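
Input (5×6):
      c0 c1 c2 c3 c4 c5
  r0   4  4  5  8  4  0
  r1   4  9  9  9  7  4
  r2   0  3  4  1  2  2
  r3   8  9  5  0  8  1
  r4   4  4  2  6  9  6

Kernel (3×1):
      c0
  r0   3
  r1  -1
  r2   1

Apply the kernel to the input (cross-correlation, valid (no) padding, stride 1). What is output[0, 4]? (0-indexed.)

7

The receptive field on the input at this output position is [4 / 7 / 2]. Elementwise product with the kernel and sum: 4·3 + 7·-1 + 2·1.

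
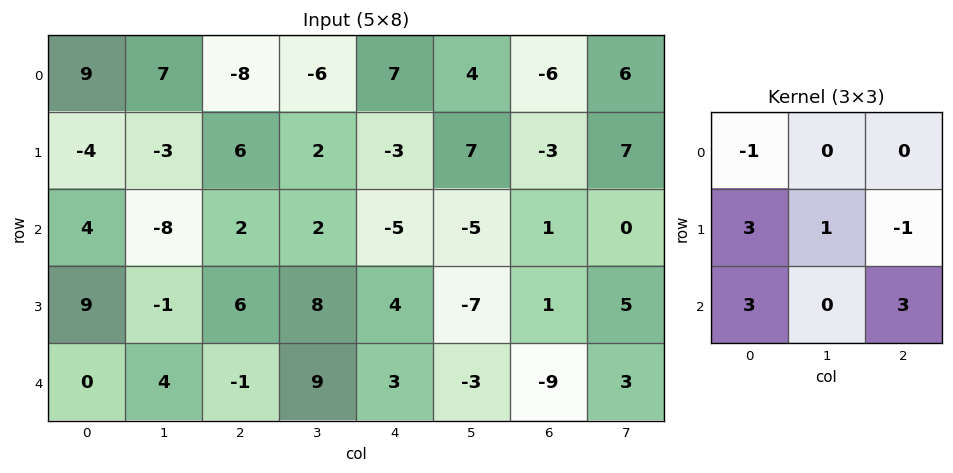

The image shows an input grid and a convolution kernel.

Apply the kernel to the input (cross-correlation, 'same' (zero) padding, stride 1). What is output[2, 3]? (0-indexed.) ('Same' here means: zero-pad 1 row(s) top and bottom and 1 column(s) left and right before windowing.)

The receptive field on the zero-padded input at this output position is [6 2 -3 / 2 2 -5 / 6 8 4]. Elementwise product with the kernel and sum: 6·-1 + 2·3 + 2·1 + -5·-1 + 6·3 + 4·3.

37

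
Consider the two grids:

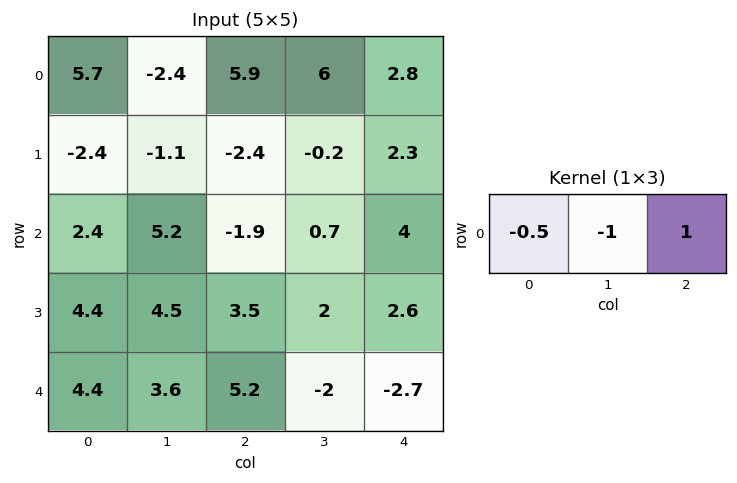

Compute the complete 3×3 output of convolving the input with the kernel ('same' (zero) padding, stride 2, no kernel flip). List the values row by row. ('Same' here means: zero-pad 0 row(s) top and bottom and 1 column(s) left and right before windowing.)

-8.1 1.3 -5.8
2.8 -0 -4.35
-0.8 -9 3.7

Output[0,0]: The receptive field on the zero-padded input at this output position is [0 5.7 -2.4]. Elementwise product with the kernel and sum: 0·-0.5 + 5.7·-1 + -2.4·1.
Output[0,1]: The receptive field on the zero-padded input at this output position is [-2.4 5.9 6]. Elementwise product with the kernel and sum: -2.4·-0.5 + 5.9·-1 + 6·1.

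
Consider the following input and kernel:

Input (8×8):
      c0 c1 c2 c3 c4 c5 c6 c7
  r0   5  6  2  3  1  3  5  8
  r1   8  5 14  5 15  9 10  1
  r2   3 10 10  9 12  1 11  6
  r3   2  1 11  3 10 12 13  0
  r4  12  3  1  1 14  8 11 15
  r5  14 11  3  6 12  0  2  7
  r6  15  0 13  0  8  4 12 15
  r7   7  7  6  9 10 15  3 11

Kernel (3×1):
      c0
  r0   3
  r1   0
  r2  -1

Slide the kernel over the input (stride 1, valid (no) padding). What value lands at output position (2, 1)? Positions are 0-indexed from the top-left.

The receptive field on the input at this output position is [10 / 1 / 3]. Elementwise product with the kernel and sum: 10·3 + 3·-1.

27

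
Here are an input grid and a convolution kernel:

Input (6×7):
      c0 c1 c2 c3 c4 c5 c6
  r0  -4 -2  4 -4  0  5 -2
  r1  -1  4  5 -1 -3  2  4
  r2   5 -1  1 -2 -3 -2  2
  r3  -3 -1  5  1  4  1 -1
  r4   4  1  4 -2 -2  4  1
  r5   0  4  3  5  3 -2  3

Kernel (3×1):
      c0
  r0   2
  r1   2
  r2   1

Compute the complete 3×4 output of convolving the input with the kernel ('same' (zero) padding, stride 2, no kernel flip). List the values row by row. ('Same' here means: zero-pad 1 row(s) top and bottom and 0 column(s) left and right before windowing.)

Output[0,0]: The receptive field on the zero-padded input at this output position is [0 / -4 / -1]. Elementwise product with the kernel and sum: 0·2 + -4·2 + -1·1.
Output[0,1]: The receptive field on the zero-padded input at this output position is [0 / 4 / 5]. Elementwise product with the kernel and sum: 0·2 + 4·2 + 5·1.

-9 13 -3 0
5 17 -8 11
2 21 7 3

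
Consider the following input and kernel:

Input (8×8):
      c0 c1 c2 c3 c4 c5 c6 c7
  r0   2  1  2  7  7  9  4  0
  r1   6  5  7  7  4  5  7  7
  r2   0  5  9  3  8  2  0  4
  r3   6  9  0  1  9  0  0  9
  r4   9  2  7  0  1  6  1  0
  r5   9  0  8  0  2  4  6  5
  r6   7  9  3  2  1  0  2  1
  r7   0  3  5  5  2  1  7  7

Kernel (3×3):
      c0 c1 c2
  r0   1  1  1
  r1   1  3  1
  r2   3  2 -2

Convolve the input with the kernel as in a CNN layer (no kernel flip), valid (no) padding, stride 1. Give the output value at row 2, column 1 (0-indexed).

The receptive field on the input at this output position is [5 9 3 / 9 0 1 / 2 7 0]. Elementwise product with the kernel and sum: 5·1 + 9·1 + 3·1 + 9·1 + 0·3 + 1·1 + 2·3 + 7·2 + 0·-2.

47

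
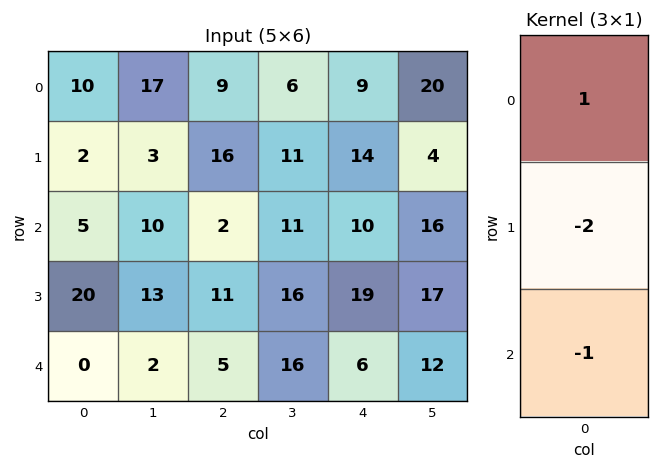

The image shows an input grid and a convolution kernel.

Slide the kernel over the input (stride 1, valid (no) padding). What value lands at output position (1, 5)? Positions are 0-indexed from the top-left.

The receptive field on the input at this output position is [4 / 16 / 17]. Elementwise product with the kernel and sum: 4·1 + 16·-2 + 17·-1.

-45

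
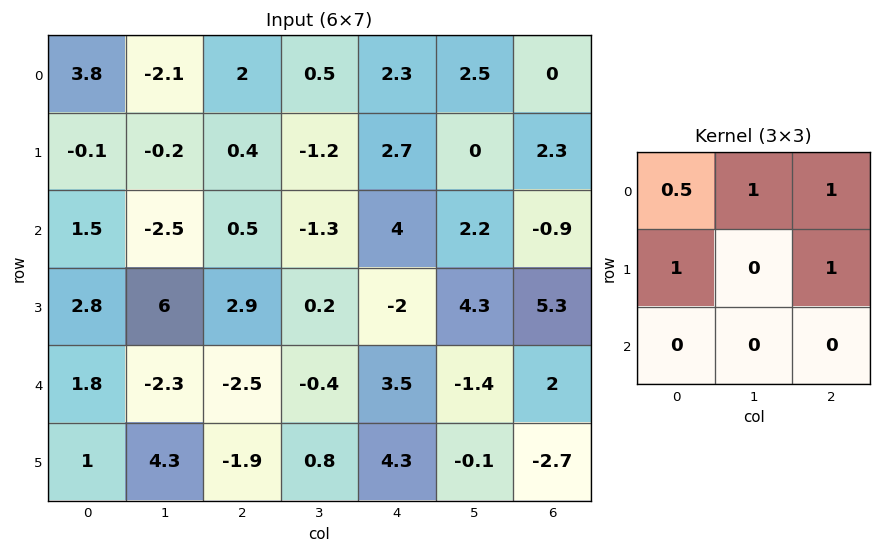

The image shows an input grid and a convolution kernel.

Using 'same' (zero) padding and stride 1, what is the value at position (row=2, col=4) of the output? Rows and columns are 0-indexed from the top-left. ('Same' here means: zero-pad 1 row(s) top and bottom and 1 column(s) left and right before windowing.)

3

The receptive field on the zero-padded input at this output position is [-1.2 2.7 0 / -1.3 4 2.2 / 0.2 -2 4.3]. Elementwise product with the kernel and sum: -1.2·0.5 + 2.7·1 + 0·1 + -1.3·1 + 2.2·1.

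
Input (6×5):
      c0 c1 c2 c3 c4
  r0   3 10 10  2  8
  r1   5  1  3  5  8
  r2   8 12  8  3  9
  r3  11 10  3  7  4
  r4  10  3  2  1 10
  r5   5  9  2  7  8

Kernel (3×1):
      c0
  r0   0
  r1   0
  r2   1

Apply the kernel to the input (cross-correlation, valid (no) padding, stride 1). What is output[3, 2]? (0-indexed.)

2

The receptive field on the input at this output position is [3 / 2 / 2]. Elementwise product with the kernel and sum: 2·1.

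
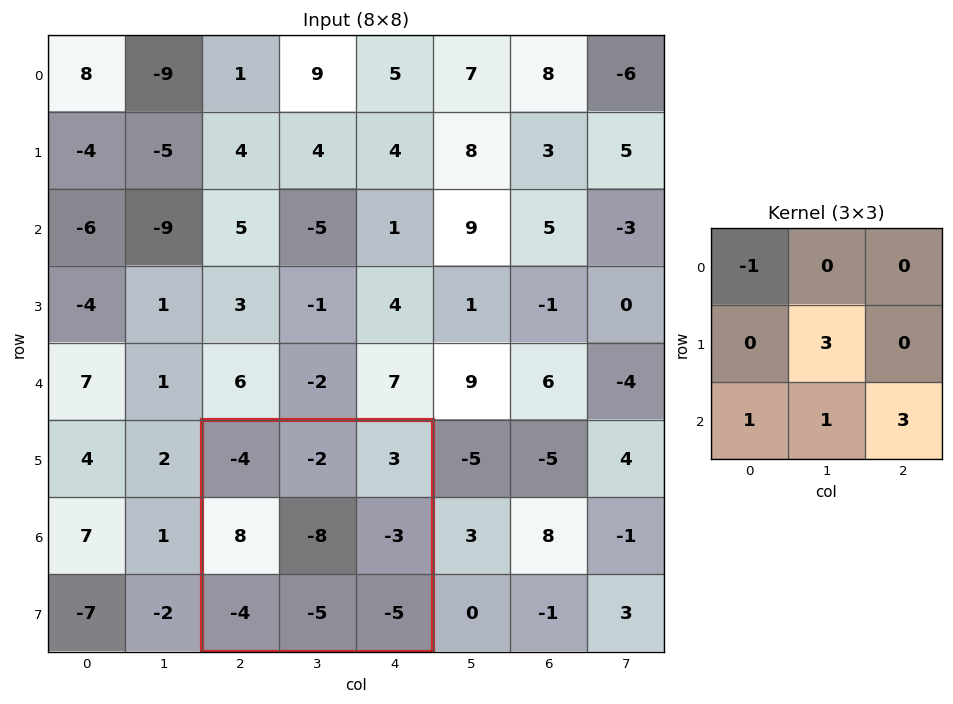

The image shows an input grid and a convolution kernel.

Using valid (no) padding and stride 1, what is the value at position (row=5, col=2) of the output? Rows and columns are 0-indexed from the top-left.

-44

The receptive field on the input at this output position is [-4 -2 3 / 8 -8 -3 / -4 -5 -5]. Elementwise product with the kernel and sum: -4·-1 + -8·3 + -4·1 + -5·1 + -5·3.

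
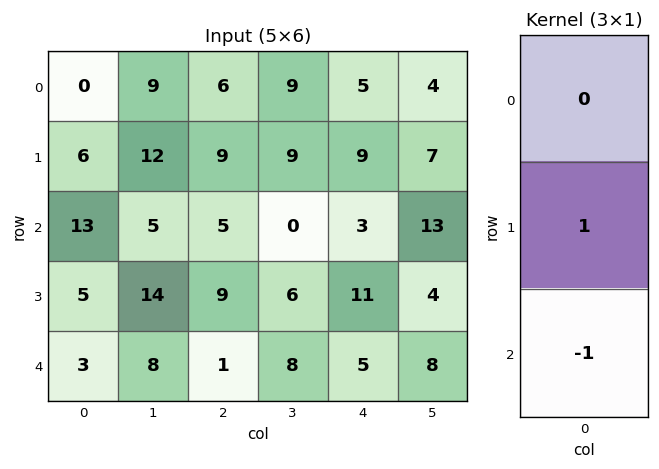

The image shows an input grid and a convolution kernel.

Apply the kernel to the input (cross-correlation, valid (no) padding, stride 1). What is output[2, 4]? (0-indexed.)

6

The receptive field on the input at this output position is [3 / 11 / 5]. Elementwise product with the kernel and sum: 11·1 + 5·-1.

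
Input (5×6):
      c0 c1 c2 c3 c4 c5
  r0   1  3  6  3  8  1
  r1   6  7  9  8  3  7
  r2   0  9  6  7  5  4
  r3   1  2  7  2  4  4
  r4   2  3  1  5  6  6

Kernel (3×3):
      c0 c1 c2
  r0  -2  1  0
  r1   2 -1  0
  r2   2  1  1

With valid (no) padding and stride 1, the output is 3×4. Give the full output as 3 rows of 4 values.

Output[0,0]: The receptive field on the input at this output position is [1 3 6 / 6 7 9 / 0 9 6]. Elementwise product with the kernel and sum: 1·-2 + 3·1 + 6·2 + 7·-1 + 0·2 + 9·1 + 6·1.
Output[0,1]: The receptive field on the input at this output position is [3 6 3 / 7 9 8 / 9 6 7]. Elementwise product with the kernel and sum: 3·-2 + 6·1 + 7·2 + 9·-1 + 9·2 + 6·1 + 7·1.

21 36 25 38
-3 20 15 8
17 -3 20 13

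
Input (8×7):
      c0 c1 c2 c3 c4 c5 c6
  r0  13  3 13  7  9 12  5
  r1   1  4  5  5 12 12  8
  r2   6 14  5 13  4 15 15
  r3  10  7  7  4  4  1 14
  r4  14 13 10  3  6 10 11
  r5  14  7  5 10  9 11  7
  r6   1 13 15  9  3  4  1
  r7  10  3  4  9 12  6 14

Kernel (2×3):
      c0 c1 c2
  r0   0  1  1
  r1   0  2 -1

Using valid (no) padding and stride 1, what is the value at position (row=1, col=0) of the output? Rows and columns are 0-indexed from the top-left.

32

The receptive field on the input at this output position is [1 4 5 / 6 14 5]. Elementwise product with the kernel and sum: 4·1 + 5·1 + 14·2 + 5·-1.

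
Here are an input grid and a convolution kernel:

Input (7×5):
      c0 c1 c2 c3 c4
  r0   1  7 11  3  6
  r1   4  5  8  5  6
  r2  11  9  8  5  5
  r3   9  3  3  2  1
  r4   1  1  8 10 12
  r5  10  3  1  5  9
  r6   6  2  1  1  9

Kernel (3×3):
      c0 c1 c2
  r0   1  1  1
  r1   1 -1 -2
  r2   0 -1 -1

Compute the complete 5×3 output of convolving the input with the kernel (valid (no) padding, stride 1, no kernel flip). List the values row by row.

Output[0,0]: The receptive field on the input at this output position is [1 7 11 / 4 5 8 / 11 9 8]. Elementwise product with the kernel and sum: 1·1 + 7·1 + 11·1 + 4·1 + 5·-1 + 8·-2 + 9·-1 + 8·-1.
Output[0,1]: The receptive field on the input at this output position is [7 11 3 / 5 8 5 / 9 8 5]. Elementwise product with the kernel and sum: 7·1 + 11·1 + 3·1 + 5·1 + 8·-1 + 5·-2 + 8·-1 + 5·-1.

-15 -5 1
-3 4 9
19 0 -5
-5 -25 -34
12 9 -2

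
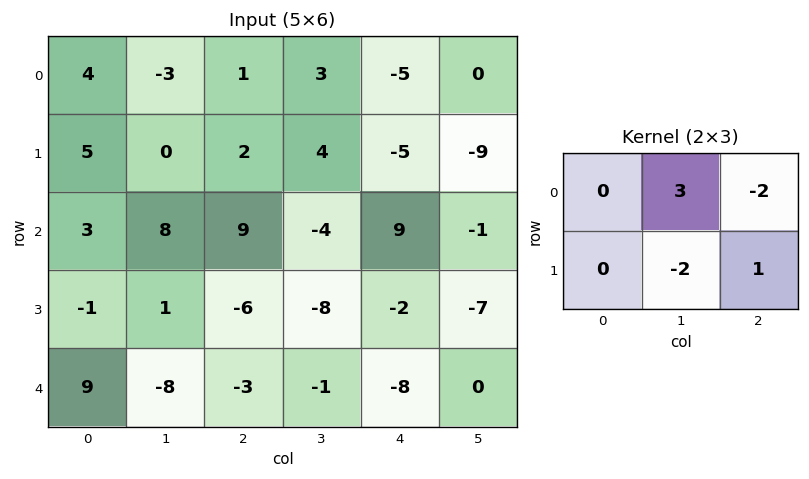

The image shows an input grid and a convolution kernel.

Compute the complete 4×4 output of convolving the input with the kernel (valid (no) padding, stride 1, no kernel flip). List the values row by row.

Output[0,0]: The receptive field on the input at this output position is [4 -3 1 / 5 0 2]. Elementwise product with the kernel and sum: -3·3 + 1·-2 + 0·-2 + 2·1.
Output[0,1]: The receptive field on the input at this output position is [-3 1 3 / 0 2 4]. Elementwise product with the kernel and sum: 1·3 + 3·-2 + 2·-2 + 4·1.

-9 -3 6 -14
-11 -24 39 -16
-2 39 -16 26
28 3 -26 24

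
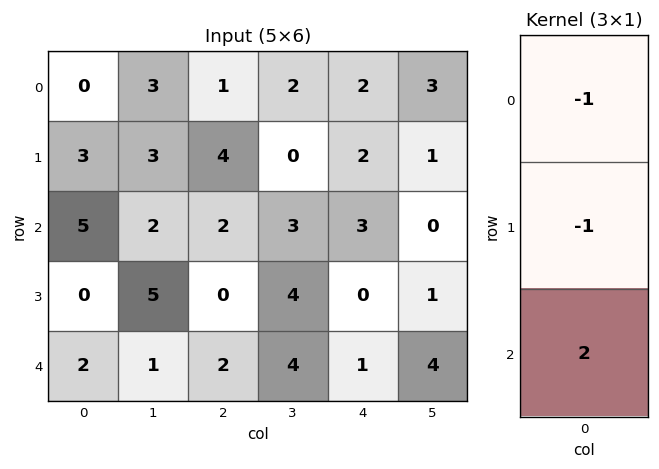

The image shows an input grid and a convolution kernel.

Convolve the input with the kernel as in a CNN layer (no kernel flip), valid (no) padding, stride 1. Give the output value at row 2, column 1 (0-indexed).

-5

The receptive field on the input at this output position is [2 / 5 / 1]. Elementwise product with the kernel and sum: 2·-1 + 5·-1 + 1·2.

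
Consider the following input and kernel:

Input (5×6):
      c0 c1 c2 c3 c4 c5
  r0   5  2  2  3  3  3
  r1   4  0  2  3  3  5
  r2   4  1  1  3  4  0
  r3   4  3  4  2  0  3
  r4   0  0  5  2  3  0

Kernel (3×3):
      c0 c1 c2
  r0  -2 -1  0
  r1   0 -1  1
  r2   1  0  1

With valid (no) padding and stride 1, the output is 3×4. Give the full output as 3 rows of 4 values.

-5 -1 -2 -4
0 5 -2 -8
-3 -3 1 -5

Output[0,0]: The receptive field on the input at this output position is [5 2 2 / 4 0 2 / 4 1 1]. Elementwise product with the kernel and sum: 5·-2 + 2·-1 + 0·-1 + 2·1 + 4·1 + 1·1.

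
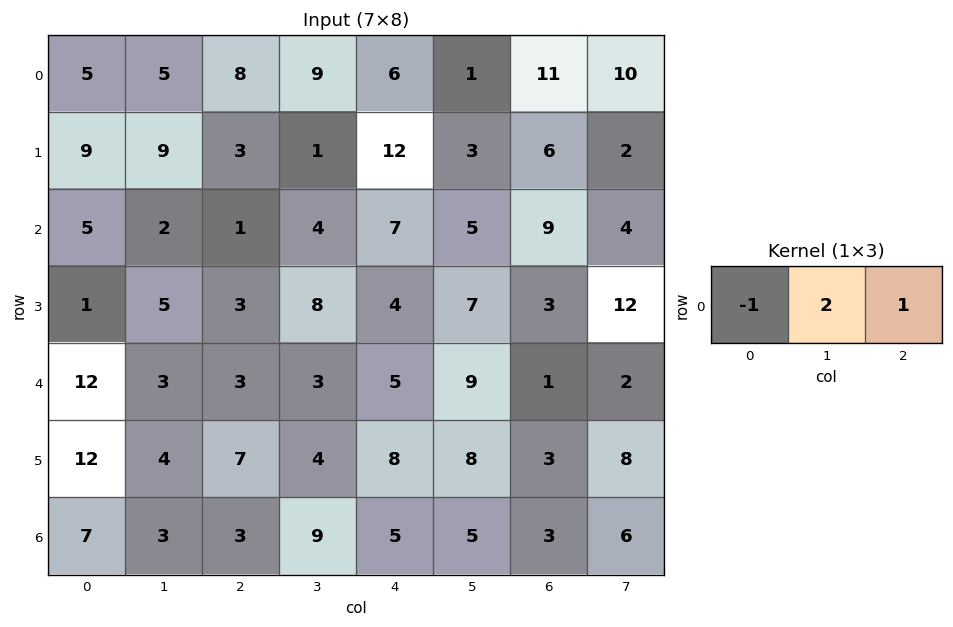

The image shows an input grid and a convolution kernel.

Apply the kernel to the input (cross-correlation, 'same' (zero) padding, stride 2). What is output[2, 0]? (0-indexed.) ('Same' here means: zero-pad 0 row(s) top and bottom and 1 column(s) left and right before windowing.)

The receptive field on the zero-padded input at this output position is [0 12 3]. Elementwise product with the kernel and sum: 0·-1 + 12·2 + 3·1.

27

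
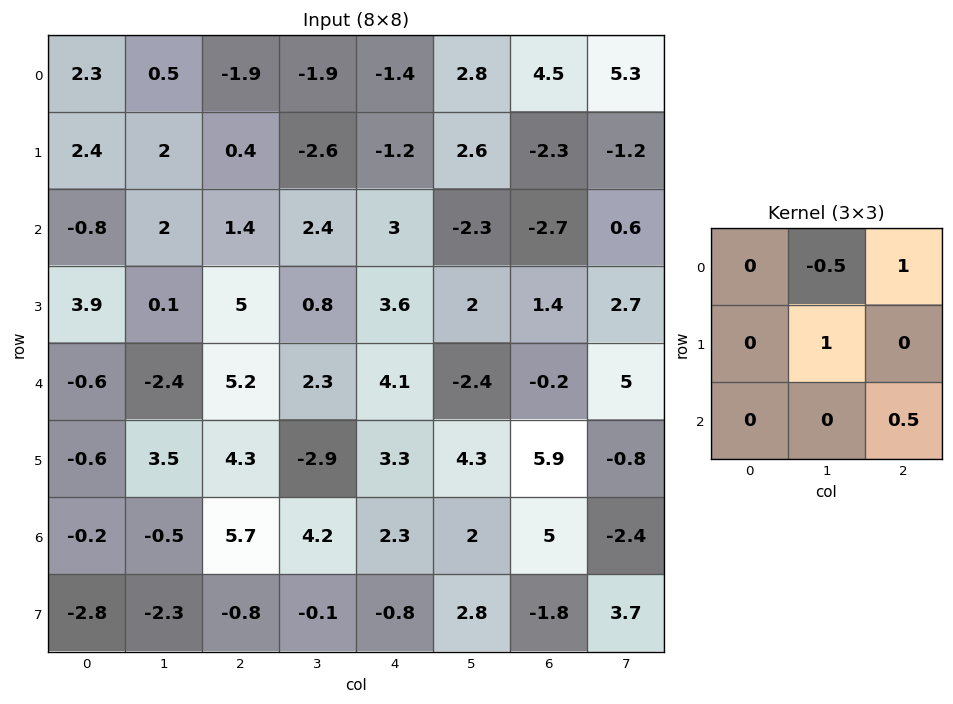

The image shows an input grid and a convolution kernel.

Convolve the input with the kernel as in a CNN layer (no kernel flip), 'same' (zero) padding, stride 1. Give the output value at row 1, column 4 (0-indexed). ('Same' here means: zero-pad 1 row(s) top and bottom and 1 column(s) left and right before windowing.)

The receptive field on the zero-padded input at this output position is [-1.9 -1.4 2.8 / -2.6 -1.2 2.6 / 2.4 3 -2.3]. Elementwise product with the kernel and sum: -1.4·-0.5 + 2.8·1 + -1.2·1 + -2.3·0.5.

1.15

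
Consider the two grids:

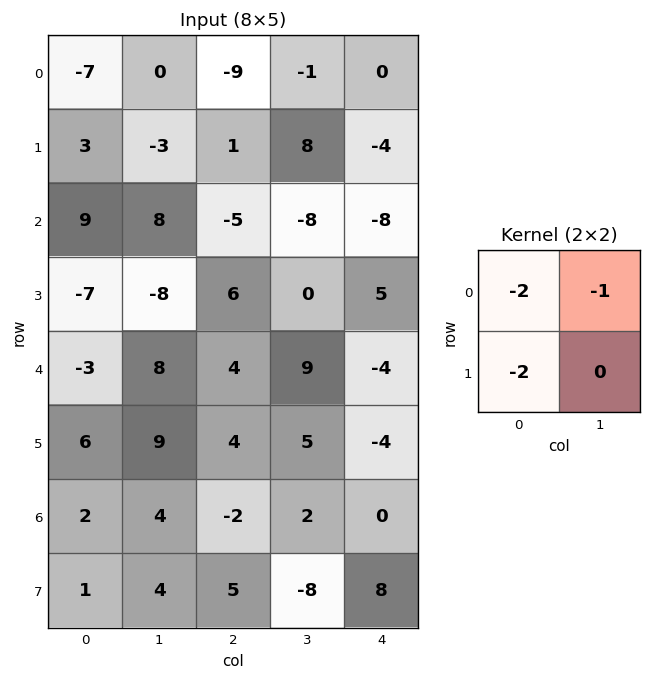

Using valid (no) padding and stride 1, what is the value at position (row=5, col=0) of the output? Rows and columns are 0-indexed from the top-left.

The receptive field on the input at this output position is [6 9 / 2 4]. Elementwise product with the kernel and sum: 6·-2 + 9·-1 + 2·-2.

-25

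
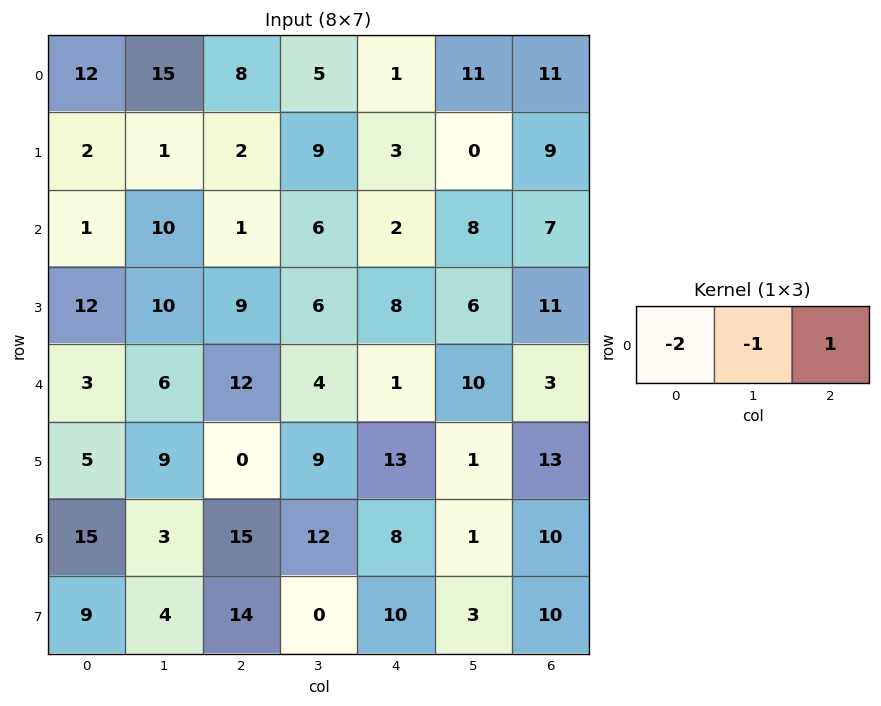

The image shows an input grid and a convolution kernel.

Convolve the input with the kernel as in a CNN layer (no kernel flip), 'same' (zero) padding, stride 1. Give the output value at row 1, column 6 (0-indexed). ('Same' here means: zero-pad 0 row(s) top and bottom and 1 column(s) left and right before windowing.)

-9

The receptive field on the zero-padded input at this output position is [0 9 0]. Elementwise product with the kernel and sum: 0·-2 + 9·-1 + 0·1.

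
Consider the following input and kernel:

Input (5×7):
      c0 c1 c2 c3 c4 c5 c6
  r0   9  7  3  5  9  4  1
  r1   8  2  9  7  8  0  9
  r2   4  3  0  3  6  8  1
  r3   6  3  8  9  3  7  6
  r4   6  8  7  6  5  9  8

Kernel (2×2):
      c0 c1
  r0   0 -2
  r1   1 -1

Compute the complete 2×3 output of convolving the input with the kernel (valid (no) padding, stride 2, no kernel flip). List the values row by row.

Output[0,0]: The receptive field on the input at this output position is [9 7 / 8 2]. Elementwise product with the kernel and sum: 7·-2 + 8·1 + 2·-1.
Output[0,1]: The receptive field on the input at this output position is [3 5 / 9 7]. Elementwise product with the kernel and sum: 5·-2 + 9·1 + 7·-1.

-8 -8 0
-3 -7 -20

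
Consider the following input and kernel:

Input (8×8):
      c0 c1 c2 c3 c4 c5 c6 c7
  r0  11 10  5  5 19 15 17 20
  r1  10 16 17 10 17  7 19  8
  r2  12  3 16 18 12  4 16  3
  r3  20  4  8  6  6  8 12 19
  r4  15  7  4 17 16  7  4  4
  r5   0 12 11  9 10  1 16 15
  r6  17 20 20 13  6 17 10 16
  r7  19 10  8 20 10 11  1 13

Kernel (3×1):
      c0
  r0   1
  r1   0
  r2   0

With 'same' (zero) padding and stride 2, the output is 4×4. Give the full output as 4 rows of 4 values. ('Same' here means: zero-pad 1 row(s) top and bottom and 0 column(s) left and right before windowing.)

0 0 0 0
10 17 17 19
20 8 6 12
0 11 10 16

Output[0,0]: The receptive field on the zero-padded input at this output position is [0 / 11 / 10]. Elementwise product with the kernel and sum: 0·1.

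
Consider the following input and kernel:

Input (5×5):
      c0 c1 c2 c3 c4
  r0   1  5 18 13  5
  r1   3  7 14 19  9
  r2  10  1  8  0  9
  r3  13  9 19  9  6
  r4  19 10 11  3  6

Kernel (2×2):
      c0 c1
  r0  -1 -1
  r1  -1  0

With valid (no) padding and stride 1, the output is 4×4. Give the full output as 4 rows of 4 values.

Output[0,0]: The receptive field on the input at this output position is [1 5 / 3 7]. Elementwise product with the kernel and sum: 1·-1 + 5·-1 + 3·-1.

-9 -30 -45 -37
-20 -22 -41 -28
-24 -18 -27 -18
-41 -38 -39 -18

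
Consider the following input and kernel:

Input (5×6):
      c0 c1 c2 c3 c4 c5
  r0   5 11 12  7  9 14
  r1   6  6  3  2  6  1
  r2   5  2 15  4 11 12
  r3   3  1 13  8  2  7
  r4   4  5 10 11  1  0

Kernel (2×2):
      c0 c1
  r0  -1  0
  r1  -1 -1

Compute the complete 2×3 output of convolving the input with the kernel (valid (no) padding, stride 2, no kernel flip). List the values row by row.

-17 -17 -16
-9 -36 -20

Output[0,0]: The receptive field on the input at this output position is [5 11 / 6 6]. Elementwise product with the kernel and sum: 5·-1 + 6·-1 + 6·-1.
Output[0,1]: The receptive field on the input at this output position is [12 7 / 3 2]. Elementwise product with the kernel and sum: 12·-1 + 3·-1 + 2·-1.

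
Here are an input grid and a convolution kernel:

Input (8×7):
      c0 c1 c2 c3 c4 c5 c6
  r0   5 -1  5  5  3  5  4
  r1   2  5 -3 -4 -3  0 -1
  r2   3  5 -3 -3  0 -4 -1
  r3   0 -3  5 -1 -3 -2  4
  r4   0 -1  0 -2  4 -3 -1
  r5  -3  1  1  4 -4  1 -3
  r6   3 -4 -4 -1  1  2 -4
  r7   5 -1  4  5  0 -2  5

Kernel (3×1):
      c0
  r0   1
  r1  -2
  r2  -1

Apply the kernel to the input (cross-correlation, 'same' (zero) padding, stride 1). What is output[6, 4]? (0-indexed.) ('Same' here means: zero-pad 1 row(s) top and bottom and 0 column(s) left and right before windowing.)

The receptive field on the zero-padded input at this output position is [-4 / 1 / 0]. Elementwise product with the kernel and sum: -4·1 + 1·-2 + 0·-1.

-6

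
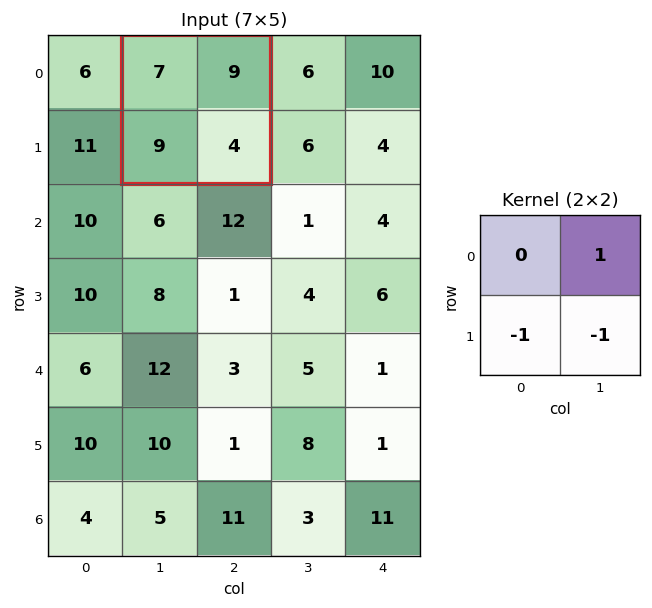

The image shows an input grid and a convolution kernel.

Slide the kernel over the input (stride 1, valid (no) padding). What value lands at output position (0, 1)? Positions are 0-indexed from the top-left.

The receptive field on the input at this output position is [7 9 / 9 4]. Elementwise product with the kernel and sum: 9·1 + 9·-1 + 4·-1.

-4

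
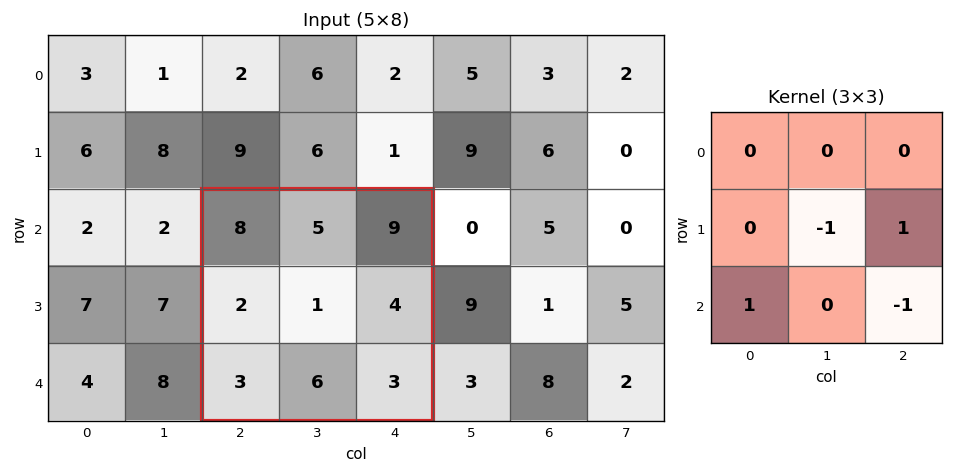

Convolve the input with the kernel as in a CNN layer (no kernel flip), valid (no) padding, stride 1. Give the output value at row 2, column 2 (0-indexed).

3

The receptive field on the input at this output position is [8 5 9 / 2 1 4 / 3 6 3]. Elementwise product with the kernel and sum: 1·-1 + 4·1 + 3·1 + 3·-1.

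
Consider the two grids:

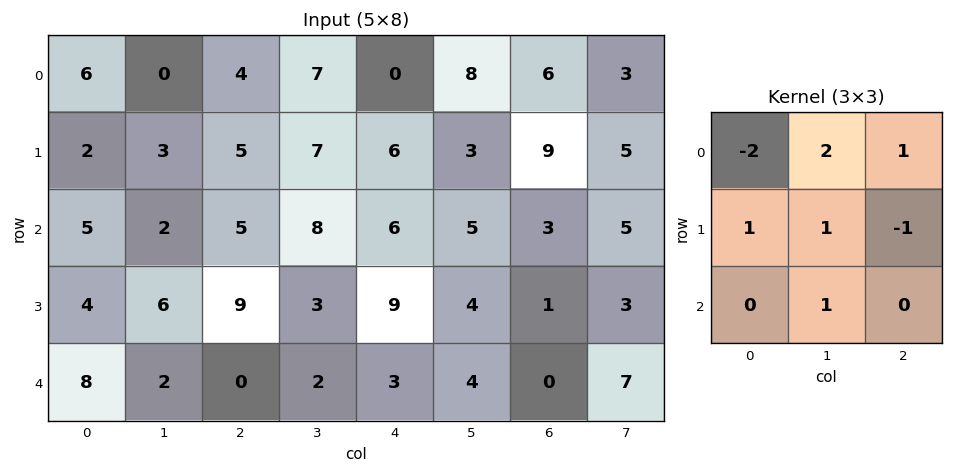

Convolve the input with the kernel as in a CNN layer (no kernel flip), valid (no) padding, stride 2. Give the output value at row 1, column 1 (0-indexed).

The receptive field on the input at this output position is [5 8 6 / 9 3 9 / 0 2 3]. Elementwise product with the kernel and sum: 5·-2 + 8·2 + 6·1 + 9·1 + 3·1 + 9·-1 + 2·1.

17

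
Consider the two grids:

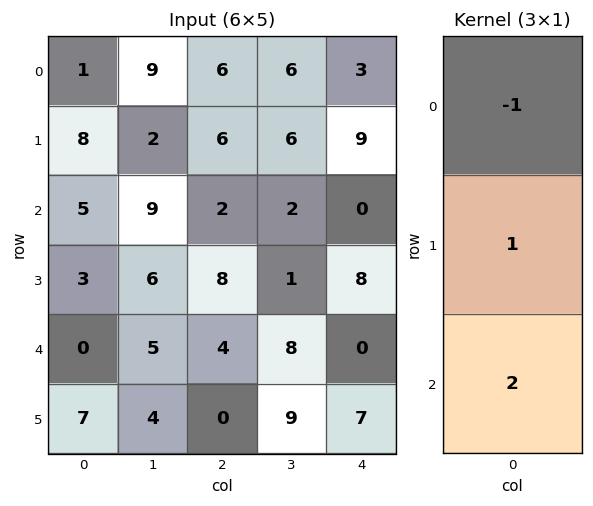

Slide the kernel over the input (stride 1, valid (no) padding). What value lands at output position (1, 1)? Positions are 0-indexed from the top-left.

19

The receptive field on the input at this output position is [2 / 9 / 6]. Elementwise product with the kernel and sum: 2·-1 + 9·1 + 6·2.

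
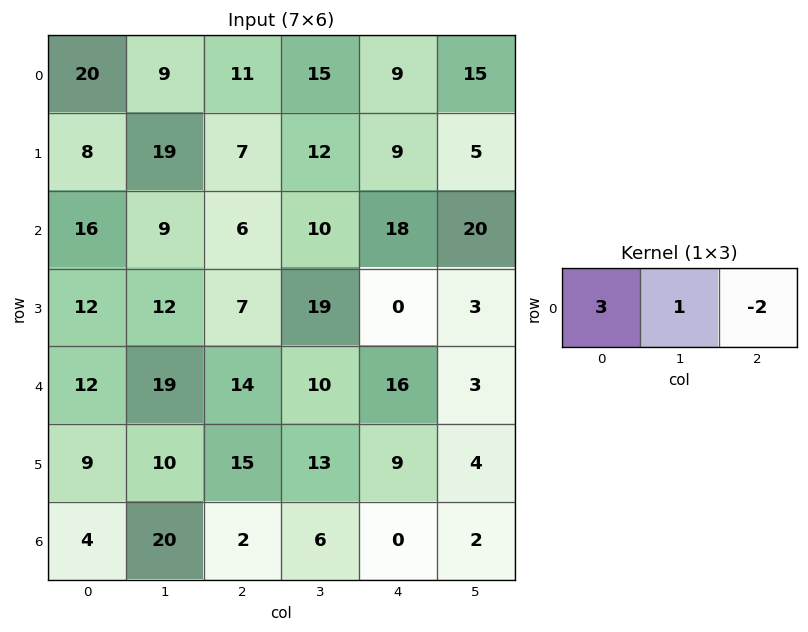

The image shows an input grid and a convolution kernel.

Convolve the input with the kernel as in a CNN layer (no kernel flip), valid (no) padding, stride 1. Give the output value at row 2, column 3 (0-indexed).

8

The receptive field on the input at this output position is [10 18 20]. Elementwise product with the kernel and sum: 10·3 + 18·1 + 20·-2.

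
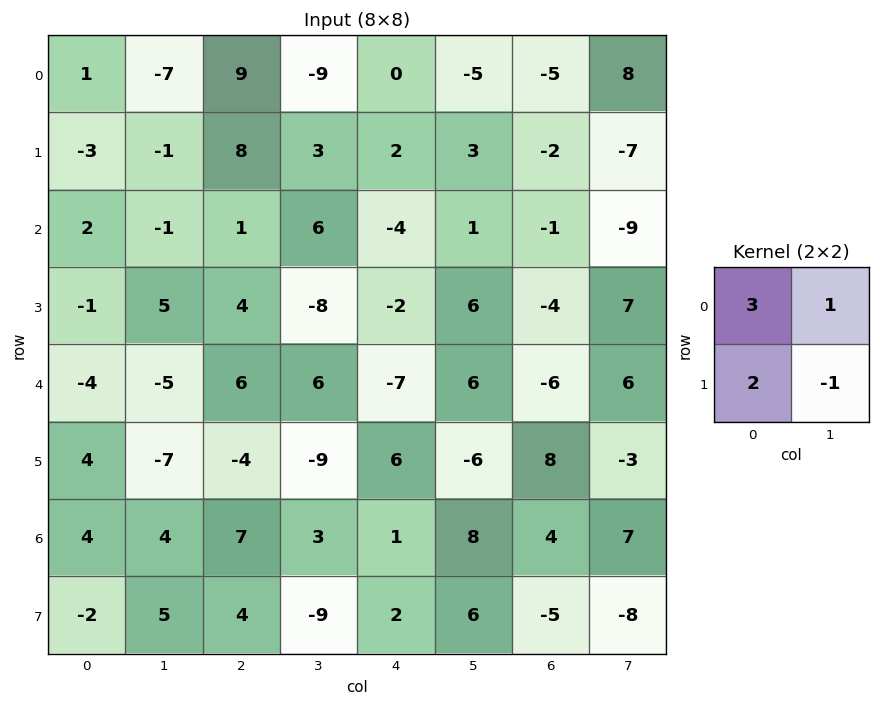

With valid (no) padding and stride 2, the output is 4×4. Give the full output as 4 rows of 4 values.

Output[0,0]: The receptive field on the input at this output position is [1 -7 / -3 -1]. Elementwise product with the kernel and sum: 1·3 + -7·1 + -3·2 + -1·-1.
Output[0,1]: The receptive field on the input at this output position is [9 -9 / 8 3]. Elementwise product with the kernel and sum: 9·3 + -9·1 + 8·2 + 3·-1.

-9 31 -4 -4
-2 25 -21 -27
-2 25 3 7
7 41 9 17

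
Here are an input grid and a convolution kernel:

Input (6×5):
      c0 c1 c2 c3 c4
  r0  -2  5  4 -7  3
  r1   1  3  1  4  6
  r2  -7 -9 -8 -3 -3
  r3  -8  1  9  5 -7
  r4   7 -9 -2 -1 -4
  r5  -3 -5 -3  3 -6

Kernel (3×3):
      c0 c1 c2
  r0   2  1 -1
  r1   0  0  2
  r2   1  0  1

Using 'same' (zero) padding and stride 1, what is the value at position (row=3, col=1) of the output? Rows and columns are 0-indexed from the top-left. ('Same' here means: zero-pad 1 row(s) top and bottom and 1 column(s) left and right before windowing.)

8

The receptive field on the zero-padded input at this output position is [-7 -9 -8 / -8 1 9 / 7 -9 -2]. Elementwise product with the kernel and sum: -7·2 + -9·1 + -8·-1 + 9·2 + 7·1 + -2·1.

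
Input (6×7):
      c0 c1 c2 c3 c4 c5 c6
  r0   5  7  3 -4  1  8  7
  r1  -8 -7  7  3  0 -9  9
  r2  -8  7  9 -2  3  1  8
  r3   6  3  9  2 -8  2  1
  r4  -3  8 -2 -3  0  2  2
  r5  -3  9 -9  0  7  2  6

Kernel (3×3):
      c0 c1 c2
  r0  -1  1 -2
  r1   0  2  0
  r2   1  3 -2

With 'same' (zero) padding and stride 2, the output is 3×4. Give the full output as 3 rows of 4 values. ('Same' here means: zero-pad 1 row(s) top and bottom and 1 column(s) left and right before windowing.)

Output[0,0]: The receptive field on the zero-padded input at this output position is [0 0 0 / 0 5 7 / 0 -8 -7]. Elementwise product with the kernel and sum: 0·-1 + 0·1 + 0·-2 + 5·2 + 0·1 + -8·3 + -7·-2.
Output[0,1]: The receptive field on the zero-padded input at this output position is [0 0 0 / 7 3 -4 / -7 7 3]. Elementwise product with the kernel and sum: 0·-1 + 0·1 + 0·-2 + 3·2 + -7·1 + 7·3 + 3·-2.

0 14 23 32
2 52 -5 39
-33 -20 3 23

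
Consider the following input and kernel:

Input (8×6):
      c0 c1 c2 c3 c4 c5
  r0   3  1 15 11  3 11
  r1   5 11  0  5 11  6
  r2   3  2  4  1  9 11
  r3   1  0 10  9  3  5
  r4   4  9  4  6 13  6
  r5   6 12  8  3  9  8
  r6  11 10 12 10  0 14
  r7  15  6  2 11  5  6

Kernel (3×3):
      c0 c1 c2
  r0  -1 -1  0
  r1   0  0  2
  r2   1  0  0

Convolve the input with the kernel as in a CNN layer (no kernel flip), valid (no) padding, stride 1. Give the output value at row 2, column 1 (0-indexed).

21

The receptive field on the input at this output position is [2 4 1 / 0 10 9 / 9 4 6]. Elementwise product with the kernel and sum: 2·-1 + 4·-1 + 9·2 + 9·1.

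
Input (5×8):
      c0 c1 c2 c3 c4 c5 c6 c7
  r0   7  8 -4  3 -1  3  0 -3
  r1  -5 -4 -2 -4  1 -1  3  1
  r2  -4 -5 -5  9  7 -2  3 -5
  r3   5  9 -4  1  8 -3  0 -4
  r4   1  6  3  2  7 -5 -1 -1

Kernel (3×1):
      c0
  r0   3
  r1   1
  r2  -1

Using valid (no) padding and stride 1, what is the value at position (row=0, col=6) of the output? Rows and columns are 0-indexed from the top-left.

0

The receptive field on the input at this output position is [0 / 3 / 3]. Elementwise product with the kernel and sum: 0·3 + 3·1 + 3·-1.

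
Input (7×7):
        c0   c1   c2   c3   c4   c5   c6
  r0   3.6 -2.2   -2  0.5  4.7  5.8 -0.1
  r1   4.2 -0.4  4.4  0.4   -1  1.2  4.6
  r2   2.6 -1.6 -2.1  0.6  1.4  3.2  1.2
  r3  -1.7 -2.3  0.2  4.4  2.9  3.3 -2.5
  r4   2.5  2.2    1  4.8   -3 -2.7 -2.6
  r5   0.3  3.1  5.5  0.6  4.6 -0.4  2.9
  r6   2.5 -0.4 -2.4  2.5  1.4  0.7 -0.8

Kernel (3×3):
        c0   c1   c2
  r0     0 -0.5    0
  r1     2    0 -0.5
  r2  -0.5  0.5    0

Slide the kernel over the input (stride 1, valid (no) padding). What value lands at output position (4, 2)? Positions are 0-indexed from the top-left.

8.75

The receptive field on the input at this output position is [1 4.8 -3 / 5.5 0.6 4.6 / -2.4 2.5 1.4]. Elementwise product with the kernel and sum: 4.8·-0.5 + 5.5·2 + 4.6·-0.5 + -2.4·-0.5 + 2.5·0.5.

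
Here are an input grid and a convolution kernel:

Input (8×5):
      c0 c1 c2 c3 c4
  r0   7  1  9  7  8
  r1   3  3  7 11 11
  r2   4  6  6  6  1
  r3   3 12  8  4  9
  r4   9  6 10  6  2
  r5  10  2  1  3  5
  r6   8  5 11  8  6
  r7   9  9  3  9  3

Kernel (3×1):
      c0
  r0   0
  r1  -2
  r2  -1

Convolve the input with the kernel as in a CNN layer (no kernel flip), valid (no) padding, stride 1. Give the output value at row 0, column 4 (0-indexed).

-23

The receptive field on the input at this output position is [8 / 11 / 1]. Elementwise product with the kernel and sum: 11·-2 + 1·-1.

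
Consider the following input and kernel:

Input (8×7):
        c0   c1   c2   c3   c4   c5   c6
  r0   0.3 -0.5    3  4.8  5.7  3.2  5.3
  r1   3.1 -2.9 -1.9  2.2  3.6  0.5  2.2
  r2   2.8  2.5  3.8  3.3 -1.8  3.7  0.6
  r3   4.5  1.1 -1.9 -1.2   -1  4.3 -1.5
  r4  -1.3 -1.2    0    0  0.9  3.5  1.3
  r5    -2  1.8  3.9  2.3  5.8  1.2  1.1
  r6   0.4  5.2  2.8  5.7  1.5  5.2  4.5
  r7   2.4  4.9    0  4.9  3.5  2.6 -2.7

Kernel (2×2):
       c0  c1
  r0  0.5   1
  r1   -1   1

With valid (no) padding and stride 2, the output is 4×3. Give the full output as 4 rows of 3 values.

Output[0,0]: The receptive field on the input at this output position is [0.3 -0.5 / 3.1 -2.9]. Elementwise product with the kernel and sum: 0.3·0.5 + -0.5·1 + 3.1·-1 + -2.9·1.

-6.35 10.4 2.95
0.5 5.9 8.1
1.95 -1.6 -0.65
7.9 12 5.05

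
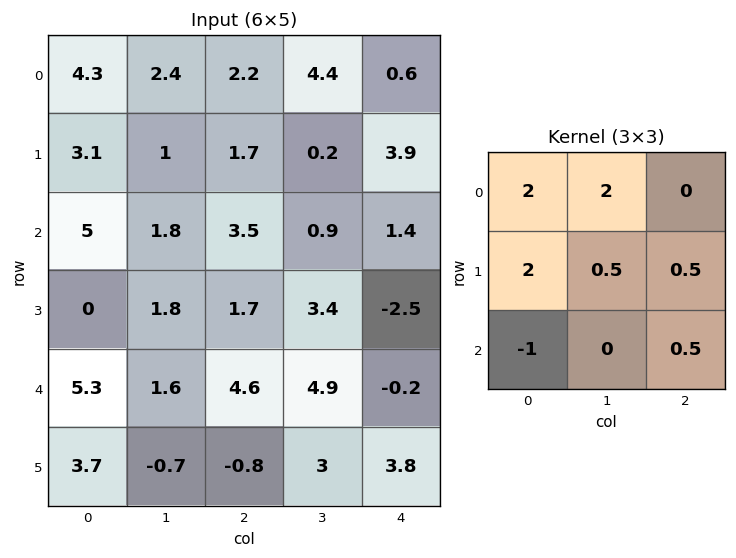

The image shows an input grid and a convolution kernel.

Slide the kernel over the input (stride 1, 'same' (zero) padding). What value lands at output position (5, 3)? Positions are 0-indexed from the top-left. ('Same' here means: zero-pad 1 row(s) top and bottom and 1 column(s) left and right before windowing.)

The receptive field on the zero-padded input at this output position is [4.6 4.9 -0.2 / -0.8 3 3.8 / 0 0 0]. Elementwise product with the kernel and sum: 4.6·2 + 4.9·2 + -0.8·2 + 3·0.5 + 3.8·0.5 + 0·-1 + 0·0.5.

20.8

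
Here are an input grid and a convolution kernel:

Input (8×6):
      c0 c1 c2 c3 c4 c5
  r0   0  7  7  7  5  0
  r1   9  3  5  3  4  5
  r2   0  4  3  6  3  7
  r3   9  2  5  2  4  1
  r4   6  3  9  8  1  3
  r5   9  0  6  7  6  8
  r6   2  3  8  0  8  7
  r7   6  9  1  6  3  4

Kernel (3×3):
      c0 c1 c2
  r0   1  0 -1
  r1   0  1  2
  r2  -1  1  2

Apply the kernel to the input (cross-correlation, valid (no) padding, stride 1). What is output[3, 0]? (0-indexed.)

The receptive field on the input at this output position is [9 2 5 / 6 3 9 / 9 0 6]. Elementwise product with the kernel and sum: 9·1 + 5·-1 + 3·1 + 9·2 + 9·-1 + 0·1 + 6·2.

28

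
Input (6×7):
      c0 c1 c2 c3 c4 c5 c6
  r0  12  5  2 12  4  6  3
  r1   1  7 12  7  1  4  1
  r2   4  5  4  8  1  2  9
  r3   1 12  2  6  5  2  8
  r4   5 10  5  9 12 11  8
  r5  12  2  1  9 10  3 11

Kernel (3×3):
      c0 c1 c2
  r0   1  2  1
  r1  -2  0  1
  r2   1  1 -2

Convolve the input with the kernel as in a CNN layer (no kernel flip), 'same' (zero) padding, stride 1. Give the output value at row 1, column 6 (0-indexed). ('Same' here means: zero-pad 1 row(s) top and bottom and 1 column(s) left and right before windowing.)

15

The receptive field on the zero-padded input at this output position is [6 3 0 / 4 1 0 / 2 9 0]. Elementwise product with the kernel and sum: 6·1 + 3·2 + 0·1 + 4·-2 + 0·1 + 2·1 + 9·1 + 0·-2.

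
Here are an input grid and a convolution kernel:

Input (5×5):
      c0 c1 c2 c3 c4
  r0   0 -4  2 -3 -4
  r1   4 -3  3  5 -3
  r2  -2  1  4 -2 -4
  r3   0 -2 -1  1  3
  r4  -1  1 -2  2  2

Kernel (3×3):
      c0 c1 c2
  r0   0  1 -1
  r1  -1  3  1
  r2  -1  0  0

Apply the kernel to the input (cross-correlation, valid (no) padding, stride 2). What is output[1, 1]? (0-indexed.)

11

The receptive field on the input at this output position is [4 -2 -4 / -1 1 3 / -2 2 2]. Elementwise product with the kernel and sum: -2·1 + -4·-1 + -1·-1 + 1·3 + 3·1 + -2·-1.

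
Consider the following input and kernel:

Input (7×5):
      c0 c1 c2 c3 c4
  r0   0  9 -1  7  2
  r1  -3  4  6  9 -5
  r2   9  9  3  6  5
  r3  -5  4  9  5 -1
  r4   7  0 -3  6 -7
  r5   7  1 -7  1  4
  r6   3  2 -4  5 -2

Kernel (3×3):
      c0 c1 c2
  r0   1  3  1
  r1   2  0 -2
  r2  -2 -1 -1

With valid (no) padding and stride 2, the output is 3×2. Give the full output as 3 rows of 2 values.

Output[0,0]: The receptive field on the input at this output position is [0 9 -1 / -3 4 6 / 9 9 3]. Elementwise product with the kernel and sum: 0·1 + 9·3 + -1·1 + -3·2 + 6·-2 + 9·-2 + 9·-1 + 3·-1.
Output[0,1]: The receptive field on the input at this output position is [-1 7 2 / 6 9 -5 / 3 6 5]. Elementwise product with the kernel and sum: -1·1 + 7·3 + 2·1 + 6·2 + -5·-2 + 3·-2 + 6·-1 + 5·-1.

-22 27
0 53
28 -9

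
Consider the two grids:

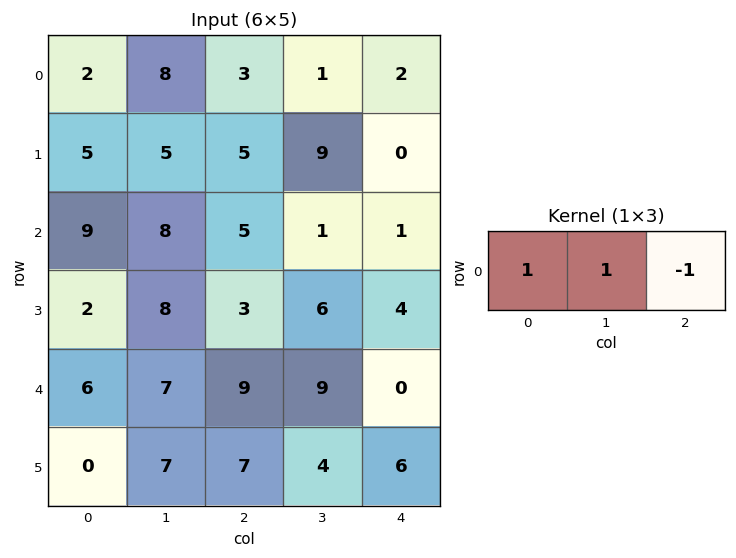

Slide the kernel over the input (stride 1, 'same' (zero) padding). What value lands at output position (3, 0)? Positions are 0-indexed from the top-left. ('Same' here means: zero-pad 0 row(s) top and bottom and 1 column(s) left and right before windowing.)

The receptive field on the zero-padded input at this output position is [0 2 8]. Elementwise product with the kernel and sum: 0·1 + 2·1 + 8·-1.

-6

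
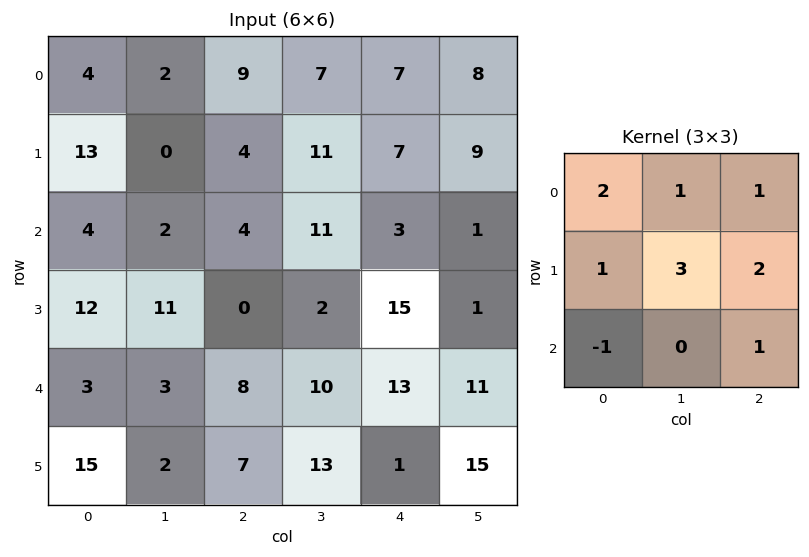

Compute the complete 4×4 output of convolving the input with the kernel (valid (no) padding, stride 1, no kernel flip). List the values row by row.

40 63 82 69
36 42 84 59
64 41 63 76
55 82 75 93

Output[0,0]: The receptive field on the input at this output position is [4 2 9 / 13 0 4 / 4 2 4]. Elementwise product with the kernel and sum: 4·2 + 2·1 + 9·1 + 13·1 + 0·3 + 4·2 + 4·-1 + 4·1.
Output[0,1]: The receptive field on the input at this output position is [2 9 7 / 0 4 11 / 2 4 11]. Elementwise product with the kernel and sum: 2·2 + 9·1 + 7·1 + 0·1 + 4·3 + 11·2 + 2·-1 + 11·1.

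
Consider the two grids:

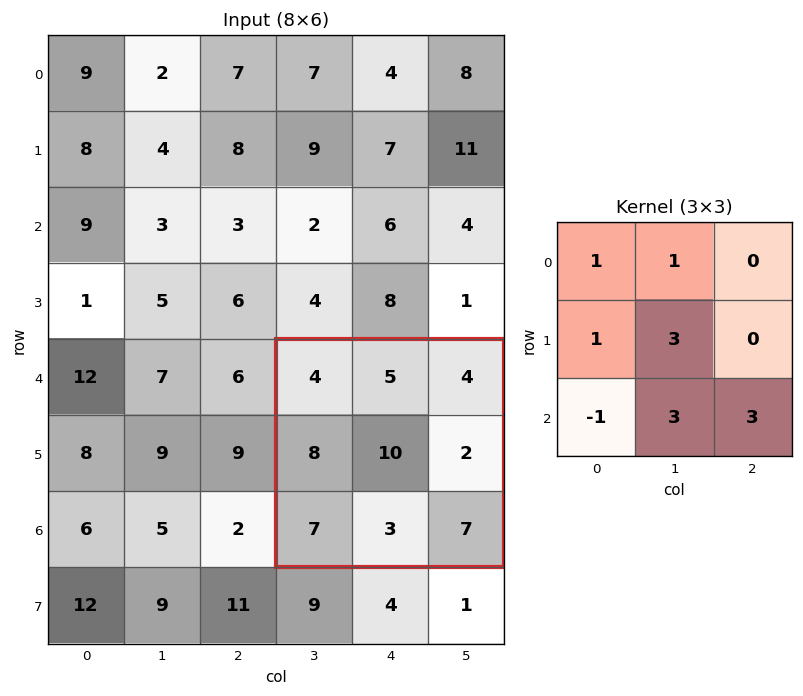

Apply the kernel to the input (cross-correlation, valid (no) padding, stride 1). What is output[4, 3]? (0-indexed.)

The receptive field on the input at this output position is [4 5 4 / 8 10 2 / 7 3 7]. Elementwise product with the kernel and sum: 4·1 + 5·1 + 8·1 + 10·3 + 7·-1 + 3·3 + 7·3.

70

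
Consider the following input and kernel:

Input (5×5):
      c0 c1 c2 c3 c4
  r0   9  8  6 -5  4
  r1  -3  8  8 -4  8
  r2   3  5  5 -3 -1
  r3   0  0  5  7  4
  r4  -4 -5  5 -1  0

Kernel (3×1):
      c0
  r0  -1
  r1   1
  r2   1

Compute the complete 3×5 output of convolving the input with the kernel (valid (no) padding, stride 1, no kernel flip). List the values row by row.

-9 5 7 -2 3
6 -3 2 8 -5
-7 -10 5 9 5

Output[0,0]: The receptive field on the input at this output position is [9 / -3 / 3]. Elementwise product with the kernel and sum: 9·-1 + -3·1 + 3·1.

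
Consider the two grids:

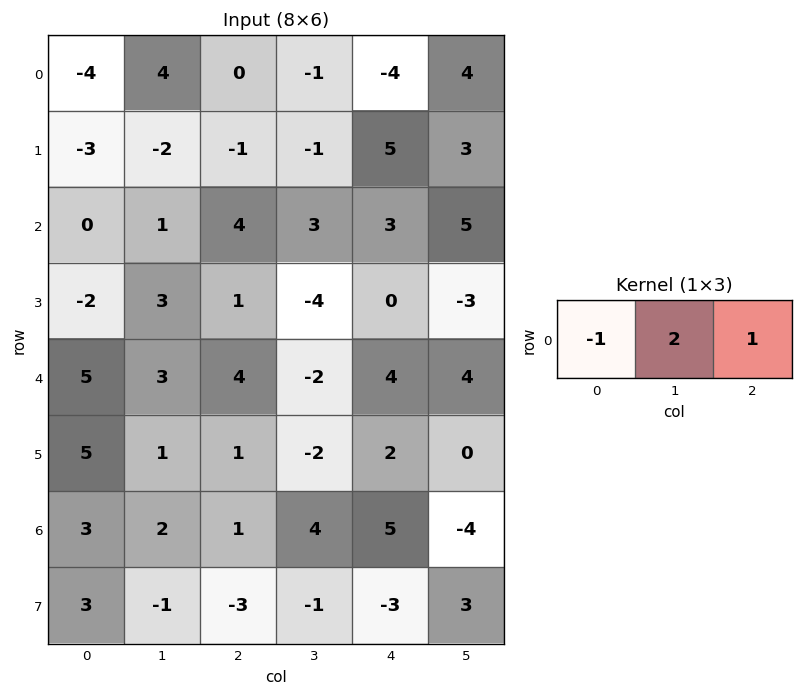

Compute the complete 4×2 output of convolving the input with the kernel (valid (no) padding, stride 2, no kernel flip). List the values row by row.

12 -6
6 5
5 -4
2 12

Output[0,0]: The receptive field on the input at this output position is [-4 4 0]. Elementwise product with the kernel and sum: -4·-1 + 4·2 + 0·1.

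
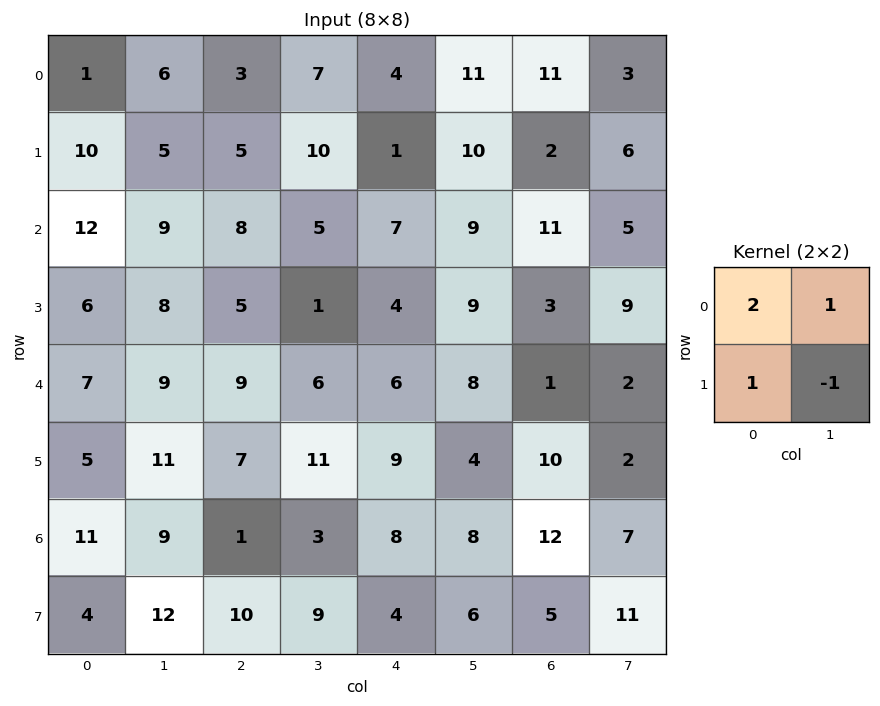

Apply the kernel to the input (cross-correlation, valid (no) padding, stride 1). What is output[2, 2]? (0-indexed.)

The receptive field on the input at this output position is [8 5 / 5 1]. Elementwise product with the kernel and sum: 8·2 + 5·1 + 5·1 + 1·-1.

25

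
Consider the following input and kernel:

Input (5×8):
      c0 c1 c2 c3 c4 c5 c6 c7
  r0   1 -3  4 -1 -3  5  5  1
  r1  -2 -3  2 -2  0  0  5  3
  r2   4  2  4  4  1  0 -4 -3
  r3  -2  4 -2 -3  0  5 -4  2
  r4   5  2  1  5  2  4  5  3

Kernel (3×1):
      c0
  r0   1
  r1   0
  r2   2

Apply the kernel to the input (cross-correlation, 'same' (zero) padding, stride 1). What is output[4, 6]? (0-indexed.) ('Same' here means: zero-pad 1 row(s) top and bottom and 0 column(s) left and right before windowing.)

The receptive field on the zero-padded input at this output position is [-4 / 5 / 0]. Elementwise product with the kernel and sum: -4·1 + 0·2.

-4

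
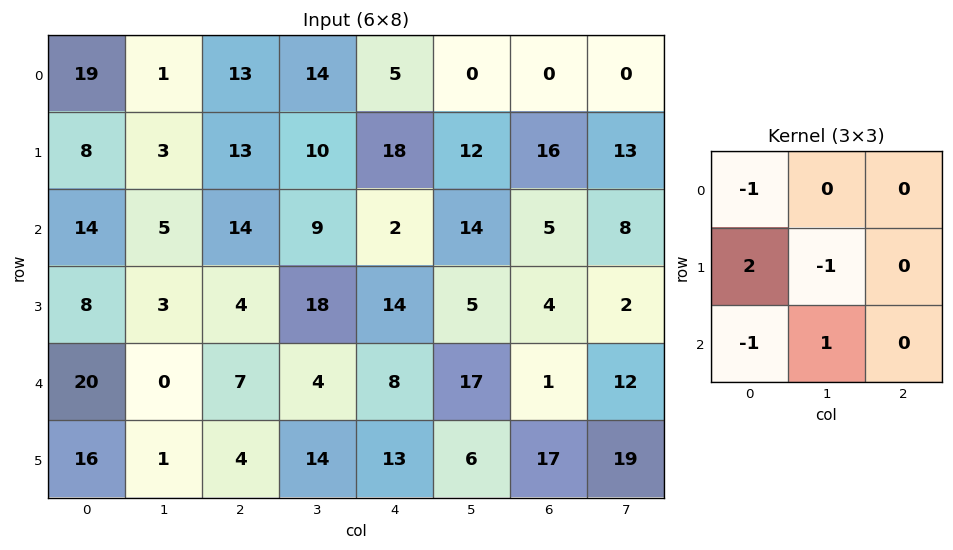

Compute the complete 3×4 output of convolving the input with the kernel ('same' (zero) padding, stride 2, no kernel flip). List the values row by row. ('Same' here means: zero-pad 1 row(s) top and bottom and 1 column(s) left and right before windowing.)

Output[0,0]: The receptive field on the zero-padded input at this output position is [0 0 0 / 0 19 1 / 0 8 3]. Elementwise product with the kernel and sum: 0·-1 + 0·2 + 19·-1 + 0·-1 + 8·1.
Output[0,1]: The receptive field on the zero-padded input at this output position is [0 0 0 / 1 13 14 / 3 13 10]. Elementwise product with the kernel and sum: 0·-1 + 1·2 + 13·-1 + 3·-1 + 13·1.

-11 -1 31 4
-6 -6 2 10
-4 -7 -19 39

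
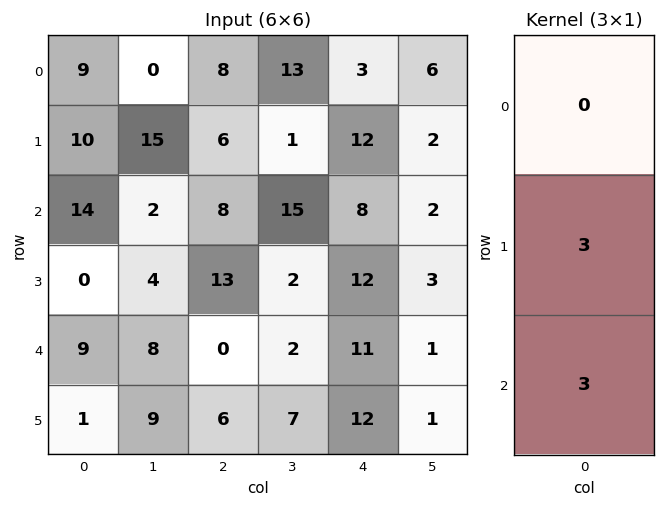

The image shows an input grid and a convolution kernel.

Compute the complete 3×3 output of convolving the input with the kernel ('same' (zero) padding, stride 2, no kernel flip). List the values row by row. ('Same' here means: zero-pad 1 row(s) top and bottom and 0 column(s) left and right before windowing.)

57 42 45
42 63 60
30 18 69

Output[0,0]: The receptive field on the zero-padded input at this output position is [0 / 9 / 10]. Elementwise product with the kernel and sum: 9·3 + 10·3.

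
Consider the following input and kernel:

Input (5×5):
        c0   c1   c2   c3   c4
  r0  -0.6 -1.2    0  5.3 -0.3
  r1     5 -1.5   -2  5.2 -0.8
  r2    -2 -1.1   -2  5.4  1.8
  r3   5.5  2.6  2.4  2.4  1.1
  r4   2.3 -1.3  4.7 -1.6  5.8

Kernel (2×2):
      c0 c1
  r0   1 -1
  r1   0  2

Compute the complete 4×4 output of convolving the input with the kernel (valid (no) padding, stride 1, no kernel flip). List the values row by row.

-2.4 -5.2 5.1 4
4.3 -3.5 3.6 9.6
4.3 5.7 -2.6 5.8
0.3 9.6 -3.2 12.9

Output[0,0]: The receptive field on the input at this output position is [-0.6 -1.2 / 5 -1.5]. Elementwise product with the kernel and sum: -0.6·1 + -1.2·-1 + -1.5·2.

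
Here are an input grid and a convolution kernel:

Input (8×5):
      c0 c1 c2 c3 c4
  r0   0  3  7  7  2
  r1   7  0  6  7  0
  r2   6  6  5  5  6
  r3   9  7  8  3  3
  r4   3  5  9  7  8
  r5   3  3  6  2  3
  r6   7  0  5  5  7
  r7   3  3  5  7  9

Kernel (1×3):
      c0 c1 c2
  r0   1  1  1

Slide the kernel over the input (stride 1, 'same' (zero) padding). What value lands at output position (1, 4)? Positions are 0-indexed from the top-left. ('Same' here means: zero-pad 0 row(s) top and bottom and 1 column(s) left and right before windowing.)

The receptive field on the zero-padded input at this output position is [7 0 0]. Elementwise product with the kernel and sum: 7·1 + 0·1 + 0·1.

7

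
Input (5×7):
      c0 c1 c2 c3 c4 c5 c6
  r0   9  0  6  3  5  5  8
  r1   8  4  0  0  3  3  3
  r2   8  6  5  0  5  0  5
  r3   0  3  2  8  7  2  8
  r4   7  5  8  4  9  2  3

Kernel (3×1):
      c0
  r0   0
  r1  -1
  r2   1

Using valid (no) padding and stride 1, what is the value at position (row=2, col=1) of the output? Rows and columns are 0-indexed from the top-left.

The receptive field on the input at this output position is [6 / 3 / 5]. Elementwise product with the kernel and sum: 3·-1 + 5·1.

2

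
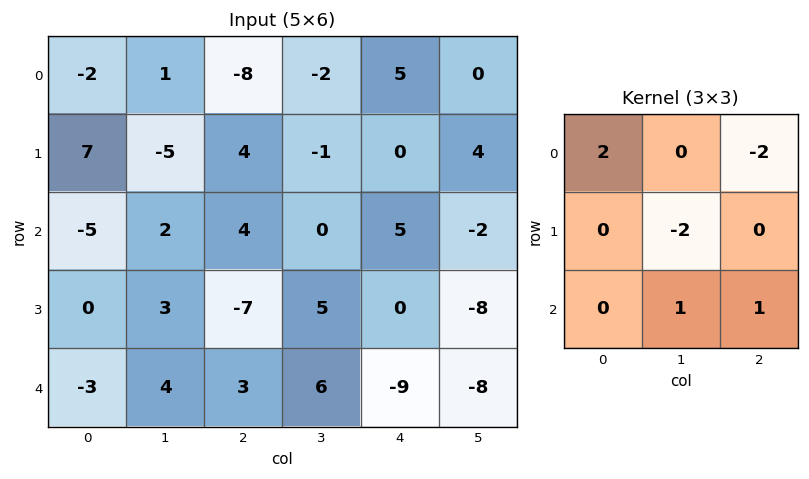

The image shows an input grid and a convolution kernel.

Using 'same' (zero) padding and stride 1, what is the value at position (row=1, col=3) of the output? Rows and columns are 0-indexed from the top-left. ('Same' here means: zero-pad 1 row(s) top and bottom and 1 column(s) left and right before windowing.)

The receptive field on the zero-padded input at this output position is [-8 -2 5 / 4 -1 0 / 4 0 5]. Elementwise product with the kernel and sum: -8·2 + 5·-2 + -1·-2 + 0·1 + 5·1.

-19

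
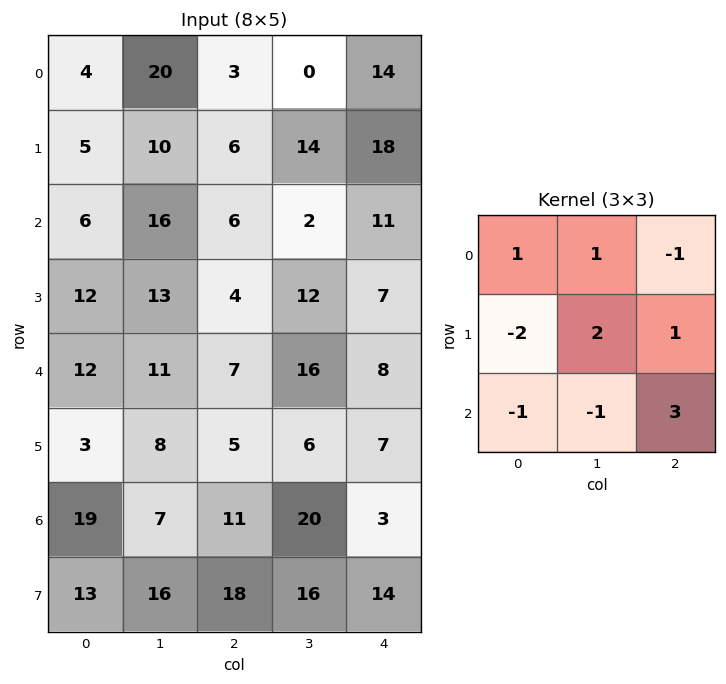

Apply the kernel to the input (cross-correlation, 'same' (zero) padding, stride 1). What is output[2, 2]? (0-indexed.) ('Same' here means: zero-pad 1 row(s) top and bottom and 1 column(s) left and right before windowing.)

The receptive field on the zero-padded input at this output position is [10 6 14 / 16 6 2 / 13 4 12]. Elementwise product with the kernel and sum: 10·1 + 6·1 + 14·-1 + 16·-2 + 6·2 + 2·1 + 13·-1 + 4·-1 + 12·3.

3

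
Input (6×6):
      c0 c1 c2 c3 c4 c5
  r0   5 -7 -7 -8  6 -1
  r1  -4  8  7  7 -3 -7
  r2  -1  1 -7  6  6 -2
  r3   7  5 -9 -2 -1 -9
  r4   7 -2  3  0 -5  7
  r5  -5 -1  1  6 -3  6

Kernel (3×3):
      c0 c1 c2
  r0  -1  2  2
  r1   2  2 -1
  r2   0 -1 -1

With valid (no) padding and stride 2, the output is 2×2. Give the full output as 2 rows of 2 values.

Output[0,0]: The receptive field on the input at this output position is [5 -7 -7 / -4 8 7 / -1 1 -7]. Elementwise product with the kernel and sum: 5·-1 + -7·2 + -7·2 + -4·2 + 8·2 + 7·-1 + 1·-1 + -7·-1.
Output[0,1]: The receptive field on the input at this output position is [-7 -8 6 / 7 7 -3 / -7 6 6]. Elementwise product with the kernel and sum: -7·-1 + -8·2 + 6·2 + 7·2 + 7·2 + -3·-1 + 6·-1 + 6·-1.

-26 22
21 15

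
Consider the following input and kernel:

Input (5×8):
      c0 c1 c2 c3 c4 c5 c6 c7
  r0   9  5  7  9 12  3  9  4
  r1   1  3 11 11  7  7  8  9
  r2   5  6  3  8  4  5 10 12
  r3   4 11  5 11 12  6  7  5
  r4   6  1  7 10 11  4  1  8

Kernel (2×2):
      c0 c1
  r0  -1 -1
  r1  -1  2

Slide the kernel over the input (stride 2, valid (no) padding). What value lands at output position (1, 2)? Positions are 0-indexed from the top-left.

The receptive field on the input at this output position is [4 5 / 12 6]. Elementwise product with the kernel and sum: 4·-1 + 5·-1 + 12·-1 + 6·2.

-9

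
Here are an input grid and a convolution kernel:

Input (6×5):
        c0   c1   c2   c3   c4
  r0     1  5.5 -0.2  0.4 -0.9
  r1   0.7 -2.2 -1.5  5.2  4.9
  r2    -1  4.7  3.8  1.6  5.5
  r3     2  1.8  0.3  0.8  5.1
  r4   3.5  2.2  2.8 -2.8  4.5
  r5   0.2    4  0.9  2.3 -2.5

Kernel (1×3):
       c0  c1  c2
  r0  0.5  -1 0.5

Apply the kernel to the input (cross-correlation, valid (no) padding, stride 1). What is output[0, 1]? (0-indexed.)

3.15

The receptive field on the input at this output position is [5.5 -0.2 0.4]. Elementwise product with the kernel and sum: 5.5·0.5 + -0.2·-1 + 0.4·0.5.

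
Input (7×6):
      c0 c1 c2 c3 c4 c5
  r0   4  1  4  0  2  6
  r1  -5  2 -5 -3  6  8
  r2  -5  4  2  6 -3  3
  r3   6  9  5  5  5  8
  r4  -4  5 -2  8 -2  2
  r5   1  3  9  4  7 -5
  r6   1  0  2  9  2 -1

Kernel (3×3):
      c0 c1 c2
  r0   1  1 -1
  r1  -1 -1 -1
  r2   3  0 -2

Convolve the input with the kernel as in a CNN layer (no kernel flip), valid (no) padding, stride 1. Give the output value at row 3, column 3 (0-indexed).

16

The receptive field on the input at this output position is [5 5 8 / 8 -2 2 / 4 7 -5]. Elementwise product with the kernel and sum: 5·1 + 5·1 + 8·-1 + 8·-1 + -2·-1 + 2·-1 + 4·3 + -5·-2.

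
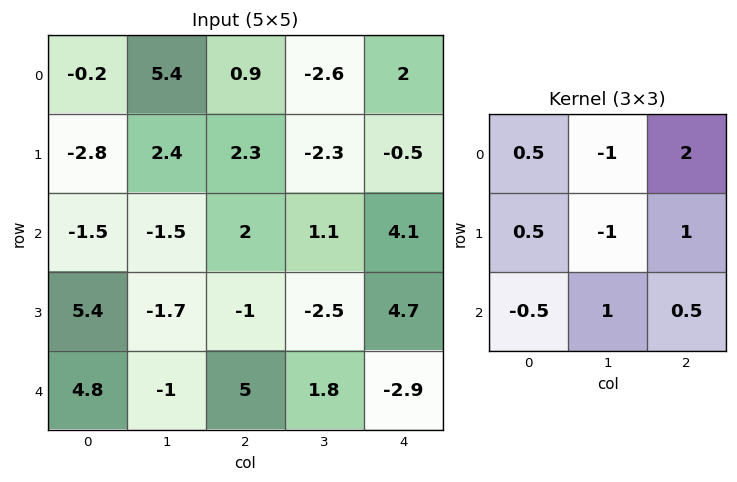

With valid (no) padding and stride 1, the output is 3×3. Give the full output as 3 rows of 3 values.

Output[0,0]: The receptive field on the input at this output position is [-0.2 5.4 0.9 / -2.8 2.4 2.3 / -1.5 -1.5 2]. Elementwise product with the kernel and sum: -0.2·0.5 + 5.4·-1 + 0.9·2 + -2.8·0.5 + 2.4·-1 + 2.3·1 + -1.5·-0.5 + -1.5·1 + 2·0.5.

-4.95 -3.5 12.15
-1.35 -8.75 6.8
7.25 3.5 12.65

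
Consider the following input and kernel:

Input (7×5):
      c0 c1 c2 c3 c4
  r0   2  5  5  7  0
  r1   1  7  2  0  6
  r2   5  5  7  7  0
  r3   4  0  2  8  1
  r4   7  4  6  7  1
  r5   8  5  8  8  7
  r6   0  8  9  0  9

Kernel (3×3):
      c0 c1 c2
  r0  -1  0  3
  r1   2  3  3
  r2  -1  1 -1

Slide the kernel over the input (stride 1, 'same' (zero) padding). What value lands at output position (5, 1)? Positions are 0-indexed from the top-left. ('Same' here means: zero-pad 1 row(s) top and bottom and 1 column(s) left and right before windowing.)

The receptive field on the zero-padded input at this output position is [7 4 6 / 8 5 8 / 0 8 9]. Elementwise product with the kernel and sum: 7·-1 + 6·3 + 8·2 + 5·3 + 8·3 + 0·-1 + 8·1 + 9·-1.

65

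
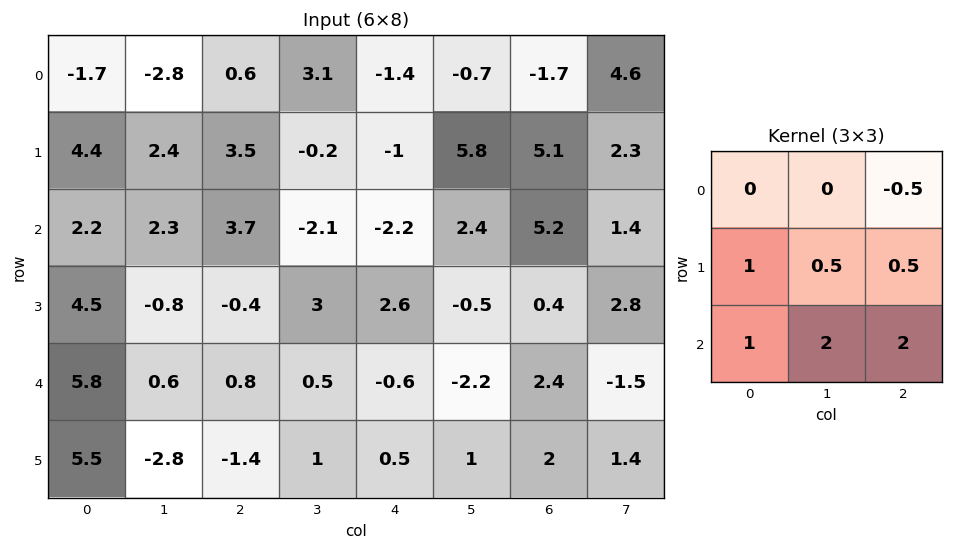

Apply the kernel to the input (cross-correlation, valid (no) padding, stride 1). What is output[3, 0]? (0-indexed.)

3.8

The receptive field on the input at this output position is [4.5 -0.8 -0.4 / 5.8 0.6 0.8 / 5.5 -2.8 -1.4]. Elementwise product with the kernel and sum: -0.4·-0.5 + 5.8·1 + 0.6·0.5 + 0.8·0.5 + 5.5·1 + -2.8·2 + -1.4·2.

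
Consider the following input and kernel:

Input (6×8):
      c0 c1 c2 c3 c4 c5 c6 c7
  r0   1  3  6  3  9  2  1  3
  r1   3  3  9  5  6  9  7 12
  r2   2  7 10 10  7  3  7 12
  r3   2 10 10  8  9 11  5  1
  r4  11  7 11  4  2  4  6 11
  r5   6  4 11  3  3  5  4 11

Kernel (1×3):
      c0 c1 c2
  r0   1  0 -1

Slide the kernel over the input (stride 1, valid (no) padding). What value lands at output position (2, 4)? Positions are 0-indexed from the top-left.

0

The receptive field on the input at this output position is [7 3 7]. Elementwise product with the kernel and sum: 7·1 + 7·-1.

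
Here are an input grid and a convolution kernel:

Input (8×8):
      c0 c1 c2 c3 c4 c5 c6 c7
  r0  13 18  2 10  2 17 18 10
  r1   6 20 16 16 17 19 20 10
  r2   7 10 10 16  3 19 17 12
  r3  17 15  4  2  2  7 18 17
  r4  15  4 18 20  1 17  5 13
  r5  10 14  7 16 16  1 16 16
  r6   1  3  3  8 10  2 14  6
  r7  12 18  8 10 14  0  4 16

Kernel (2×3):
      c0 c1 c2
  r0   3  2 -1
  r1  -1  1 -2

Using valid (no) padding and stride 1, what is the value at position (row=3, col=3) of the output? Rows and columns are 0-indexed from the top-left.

The receptive field on the input at this output position is [2 2 7 / 20 1 17]. Elementwise product with the kernel and sum: 2·3 + 2·2 + 7·-1 + 20·-1 + 1·1 + 17·-2.

-50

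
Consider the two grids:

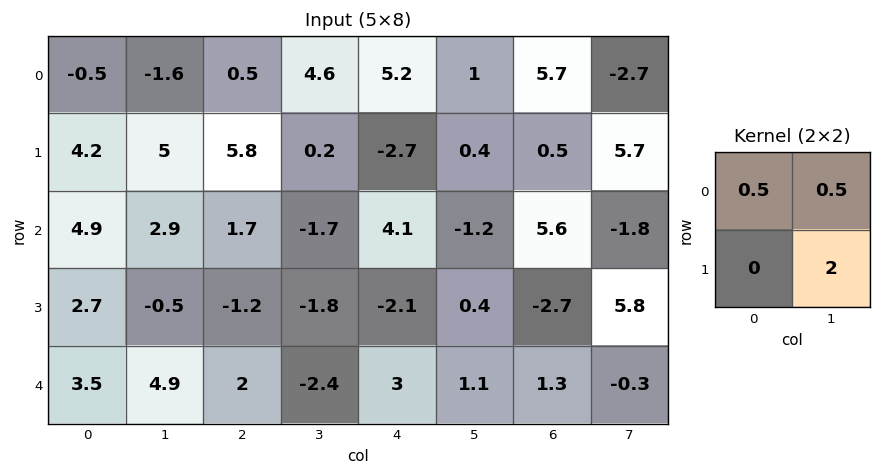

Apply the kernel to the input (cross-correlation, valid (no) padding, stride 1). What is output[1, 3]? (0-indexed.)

6.95

The receptive field on the input at this output position is [0.2 -2.7 / -1.7 4.1]. Elementwise product with the kernel and sum: 0.2·0.5 + -2.7·0.5 + 4.1·2.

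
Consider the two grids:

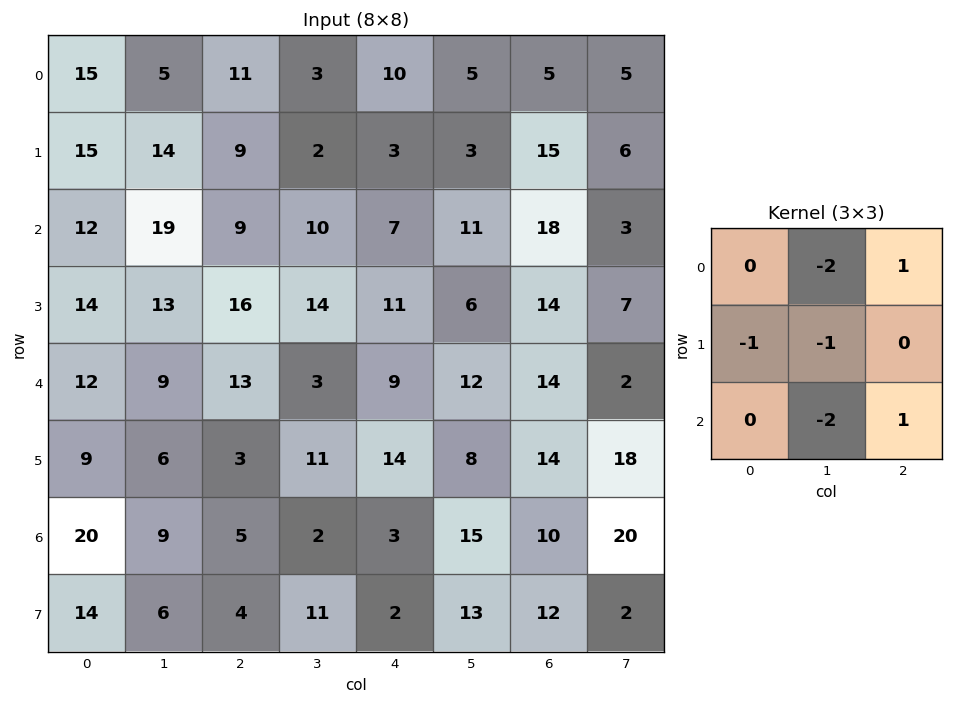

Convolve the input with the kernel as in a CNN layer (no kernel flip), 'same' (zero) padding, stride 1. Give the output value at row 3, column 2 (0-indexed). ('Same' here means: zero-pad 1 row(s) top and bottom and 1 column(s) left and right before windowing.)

The receptive field on the zero-padded input at this output position is [19 9 10 / 13 16 14 / 9 13 3]. Elementwise product with the kernel and sum: 9·-2 + 10·1 + 13·-1 + 16·-1 + 13·-2 + 3·1.

-60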